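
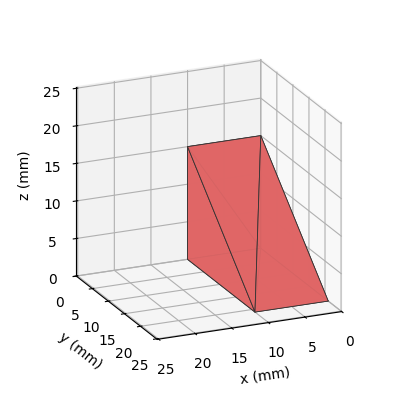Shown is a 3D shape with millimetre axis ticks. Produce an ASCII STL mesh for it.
Reading the render: the shape is a wedge (ramp): 10 × 21 mm base, rising to 15 mm along the y=0 edge and sloping linearly to z=0 at y=21 (dimensions read to the nearest mm from the axis ticks). For the STL, each face is triangulated and given an outward normal.

solid part
  facet normal 0.0000 0.0000 -1.0000
    outer loop
      vertex 10.00 21.00 0.00
      vertex 10.00 0.00 0.00
      vertex 0.00 0.00 0.00
    endloop
  endfacet
  facet normal 0.0000 0.0000 -1.0000
    outer loop
      vertex 0.00 21.00 0.00
      vertex 10.00 21.00 0.00
      vertex 0.00 0.00 0.00
    endloop
  endfacet
  facet normal 0.0000 -1.0000 0.0000
    outer loop
      vertex 0.00 0.00 0.00
      vertex 10.00 0.00 0.00
      vertex 10.00 0.00 15.00
    endloop
  endfacet
  facet normal 0.0000 -1.0000 0.0000
    outer loop
      vertex 0.00 0.00 0.00
      vertex 10.00 0.00 15.00
      vertex 0.00 0.00 15.00
    endloop
  endfacet
  facet normal 0.0000 0.5812 0.8137
    outer loop
      vertex 0.00 0.00 15.00
      vertex 10.00 0.00 15.00
      vertex 10.00 21.00 0.00
    endloop
  endfacet
  facet normal 0.0000 0.5812 0.8137
    outer loop
      vertex 0.00 0.00 15.00
      vertex 10.00 21.00 0.00
      vertex 0.00 21.00 0.00
    endloop
  endfacet
  facet normal -1.0000 0.0000 0.0000
    outer loop
      vertex 0.00 0.00 15.00
      vertex 0.00 21.00 0.00
      vertex 0.00 0.00 0.00
    endloop
  endfacet
  facet normal 1.0000 0.0000 0.0000
    outer loop
      vertex 10.00 0.00 0.00
      vertex 10.00 21.00 0.00
      vertex 10.00 0.00 15.00
    endloop
  endfacet
endsolid part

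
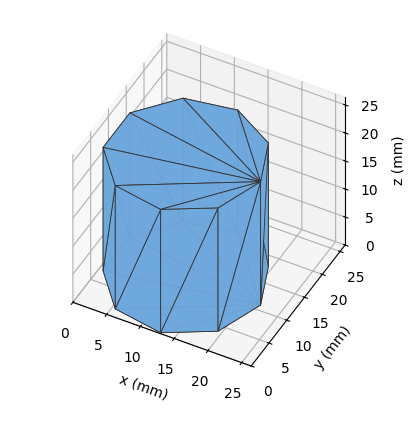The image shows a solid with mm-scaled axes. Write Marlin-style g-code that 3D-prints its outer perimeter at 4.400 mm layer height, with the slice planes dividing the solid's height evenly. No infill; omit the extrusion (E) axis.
Reading the render: the shape is a regular 9-sided prism (a cylinder approximated with 9 flat sides), circumscribed radius ≈ 11 mm, height ≈ 22 mm (dimensions read to the nearest mm from the axis ticks). For the g-code, the solid's height is divided into equal slices at the stated Δz and each level perimeter traced with G1 moves after a G0 lift.

; perimeter-only toolpath
G21 ; units = mm
G90 ; absolute positioning
G28 ; home
; layer 1
G0 Z4.400
G0 X22.000 Y11.000
G1 X19.426 Y18.071
G1 X12.910 Y21.833
G1 X5.500 Y20.526
G1 X0.663 Y14.762
G1 X0.663 Y7.238
G1 X5.500 Y1.474
G1 X12.910 Y0.167
G1 X19.426 Y3.929
G1 X22.000 Y11.000
; layer 2
G0 Z8.800
G0 X22.000 Y11.000
G1 X19.426 Y18.071
G1 X12.910 Y21.833
G1 X5.500 Y20.526
G1 X0.663 Y14.762
G1 X0.663 Y7.238
G1 X5.500 Y1.474
G1 X12.910 Y0.167
G1 X19.426 Y3.929
G1 X22.000 Y11.000
; layer 3
G0 Z13.200
G0 X22.000 Y11.000
G1 X19.426 Y18.071
G1 X12.910 Y21.833
G1 X5.500 Y20.526
G1 X0.663 Y14.762
G1 X0.663 Y7.238
G1 X5.500 Y1.474
G1 X12.910 Y0.167
G1 X19.426 Y3.929
G1 X22.000 Y11.000
; layer 4
G0 Z17.600
G0 X22.000 Y11.000
G1 X19.426 Y18.071
G1 X12.910 Y21.833
G1 X5.500 Y20.526
G1 X0.663 Y14.762
G1 X0.663 Y7.238
G1 X5.500 Y1.474
G1 X12.910 Y0.167
G1 X19.426 Y3.929
G1 X22.000 Y11.000
; layer 5
G0 Z22.000
G0 X22.000 Y11.000
G1 X19.426 Y18.071
G1 X12.910 Y21.833
G1 X5.500 Y20.526
G1 X0.663 Y14.762
G1 X0.663 Y7.238
G1 X5.500 Y1.474
G1 X12.910 Y0.167
G1 X19.426 Y3.929
G1 X22.000 Y11.000
M2 ; end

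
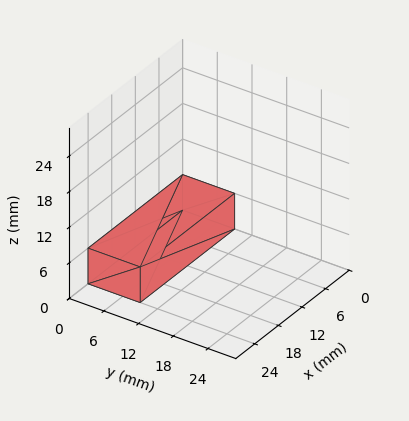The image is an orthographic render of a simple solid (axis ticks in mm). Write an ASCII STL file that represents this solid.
Reading the render: the shape is a rectangular box, roughly 24 × 9 mm footprint and 6 mm tall (dimensions read to the nearest mm from the axis ticks). For the STL, each face is triangulated and given an outward normal.

solid part
  facet normal 0.0000 0.0000 -1.0000
    outer loop
      vertex 24.0 9.0 0.0
      vertex 24.0 0.0 0.0
      vertex 0.0 0.0 0.0
    endloop
  endfacet
  facet normal 0.0000 0.0000 -1.0000
    outer loop
      vertex 0.0 9.0 0.0
      vertex 24.0 9.0 0.0
      vertex 0.0 0.0 0.0
    endloop
  endfacet
  facet normal 0.0000 0.0000 1.0000
    outer loop
      vertex 0.0 0.0 6.0
      vertex 24.0 0.0 6.0
      vertex 24.0 9.0 6.0
    endloop
  endfacet
  facet normal 0.0000 0.0000 1.0000
    outer loop
      vertex 0.0 0.0 6.0
      vertex 24.0 9.0 6.0
      vertex 0.0 9.0 6.0
    endloop
  endfacet
  facet normal 0.0000 -1.0000 0.0000
    outer loop
      vertex 0.0 0.0 0.0
      vertex 24.0 0.0 0.0
      vertex 24.0 0.0 6.0
    endloop
  endfacet
  facet normal 0.0000 -1.0000 0.0000
    outer loop
      vertex 0.0 0.0 0.0
      vertex 24.0 0.0 6.0
      vertex 0.0 0.0 6.0
    endloop
  endfacet
  facet normal 0.0000 1.0000 0.0000
    outer loop
      vertex 24.0 9.0 6.0
      vertex 24.0 9.0 0.0
      vertex 0.0 9.0 0.0
    endloop
  endfacet
  facet normal 0.0000 1.0000 0.0000
    outer loop
      vertex 0.0 9.0 6.0
      vertex 24.0 9.0 6.0
      vertex 0.0 9.0 0.0
    endloop
  endfacet
  facet normal -1.0000 0.0000 0.0000
    outer loop
      vertex 0.0 9.0 6.0
      vertex 0.0 9.0 0.0
      vertex 0.0 0.0 0.0
    endloop
  endfacet
  facet normal -1.0000 0.0000 0.0000
    outer loop
      vertex 0.0 0.0 6.0
      vertex 0.0 9.0 6.0
      vertex 0.0 0.0 0.0
    endloop
  endfacet
  facet normal 1.0000 0.0000 0.0000
    outer loop
      vertex 24.0 0.0 0.0
      vertex 24.0 9.0 0.0
      vertex 24.0 9.0 6.0
    endloop
  endfacet
  facet normal 1.0000 0.0000 0.0000
    outer loop
      vertex 24.0 0.0 0.0
      vertex 24.0 9.0 6.0
      vertex 24.0 0.0 6.0
    endloop
  endfacet
endsolid part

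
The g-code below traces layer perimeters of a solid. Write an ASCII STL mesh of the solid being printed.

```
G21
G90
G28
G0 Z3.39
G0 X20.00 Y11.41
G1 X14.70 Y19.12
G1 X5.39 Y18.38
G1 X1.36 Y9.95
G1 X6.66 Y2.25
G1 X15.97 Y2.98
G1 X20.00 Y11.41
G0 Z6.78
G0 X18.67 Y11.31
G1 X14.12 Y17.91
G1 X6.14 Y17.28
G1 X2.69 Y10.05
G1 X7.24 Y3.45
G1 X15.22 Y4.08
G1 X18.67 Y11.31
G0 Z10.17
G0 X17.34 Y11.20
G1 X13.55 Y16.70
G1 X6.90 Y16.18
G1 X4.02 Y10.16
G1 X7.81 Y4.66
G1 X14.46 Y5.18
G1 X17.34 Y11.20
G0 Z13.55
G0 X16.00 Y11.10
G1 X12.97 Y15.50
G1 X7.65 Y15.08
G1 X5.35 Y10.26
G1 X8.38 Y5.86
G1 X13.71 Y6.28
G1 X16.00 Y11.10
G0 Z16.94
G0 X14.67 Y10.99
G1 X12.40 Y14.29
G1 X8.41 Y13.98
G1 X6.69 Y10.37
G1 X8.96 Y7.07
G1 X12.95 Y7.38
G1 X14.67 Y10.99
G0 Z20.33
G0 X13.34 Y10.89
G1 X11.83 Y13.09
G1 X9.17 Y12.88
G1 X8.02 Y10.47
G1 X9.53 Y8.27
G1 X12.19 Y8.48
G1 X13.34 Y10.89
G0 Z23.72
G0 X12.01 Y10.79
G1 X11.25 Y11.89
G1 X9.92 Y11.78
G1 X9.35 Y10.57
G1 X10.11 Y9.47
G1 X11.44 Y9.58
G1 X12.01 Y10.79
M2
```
solid part
  facet normal 0.0000 0.0000 -1.0000
    outer loop
      vertex 4.63 19.48 0.00
      vertex 15.27 20.32 0.00
      vertex 21.33 11.52 0.00
    endloop
  endfacet
  facet normal 0.0000 0.0000 -1.0000
    outer loop
      vertex 0.03 9.84 0.00
      vertex 4.63 19.48 0.00
      vertex 21.33 11.52 0.00
    endloop
  endfacet
  facet normal 0.0000 0.0000 -1.0000
    outer loop
      vertex 6.09 1.04 0.00
      vertex 0.03 9.84 0.00
      vertex 21.33 11.52 0.00
    endloop
  endfacet
  facet normal 0.0000 0.0000 -1.0000
    outer loop
      vertex 16.73 1.88 0.00
      vertex 6.09 1.04 0.00
      vertex 21.33 11.52 0.00
    endloop
  endfacet
  facet normal 0.7795 0.5368 0.3229
    outer loop
      vertex 21.33 11.52 0.00
      vertex 15.27 20.32 0.00
      vertex 10.68 10.68 27.11
    endloop
  endfacet
  facet normal -0.0745 0.9435 0.3229
    outer loop
      vertex 15.27 20.32 0.00
      vertex 4.63 19.48 0.00
      vertex 10.68 10.68 27.11
    endloop
  endfacet
  facet normal -0.8542 0.4076 0.3229
    outer loop
      vertex 4.63 19.48 0.00
      vertex 0.03 9.84 0.00
      vertex 10.68 10.68 27.11
    endloop
  endfacet
  facet normal -0.7795 -0.5368 0.3229
    outer loop
      vertex 0.03 9.84 0.00
      vertex 6.09 1.04 0.00
      vertex 10.68 10.68 27.11
    endloop
  endfacet
  facet normal 0.0745 -0.9435 0.3229
    outer loop
      vertex 6.09 1.04 0.00
      vertex 16.73 1.88 0.00
      vertex 10.68 10.68 27.11
    endloop
  endfacet
  facet normal 0.8542 -0.4076 0.3229
    outer loop
      vertex 16.73 1.88 0.00
      vertex 21.33 11.52 0.00
      vertex 10.68 10.68 27.11
    endloop
  endfacet
endsolid part

The G0 Z moves step by Δz≈3.39 mm. The G1 loops shrink linearly with z, so the solid tapers from its base footprint up to z≈27.1. Closing with a flat bottom cap and the tapered top and triangulating gives 10 facets — a regular 6-sided pyramid, base circumscribed radius ≈ 10.7 mm, apex at z ≈ 27.1 mm.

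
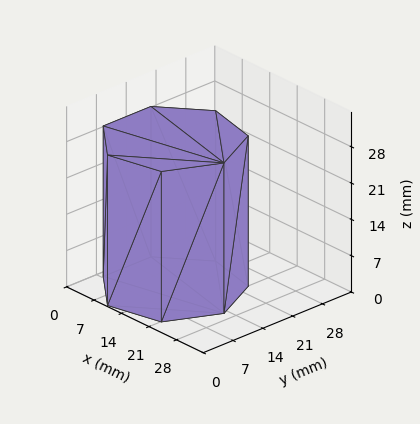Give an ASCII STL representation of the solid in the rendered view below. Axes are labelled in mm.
Reading the render: the shape is a regular 7-sided prism (a cylinder approximated with 7 flat sides), circumscribed radius ≈ 13 mm, height ≈ 29 mm (dimensions read to the nearest mm from the axis ticks). For the STL, each face is triangulated and given an outward normal.

solid part
  facet normal 0.0000 0.0000 -1.0000
    outer loop
      vertex 10.1 25.7 0.0
      vertex 21.1 23.2 0.0
      vertex 26.0 13.0 0.0
    endloop
  endfacet
  facet normal 0.0000 0.0000 -1.0000
    outer loop
      vertex 1.3 18.6 0.0
      vertex 10.1 25.7 0.0
      vertex 26.0 13.0 0.0
    endloop
  endfacet
  facet normal 0.0000 0.0000 -1.0000
    outer loop
      vertex 1.3 7.4 0.0
      vertex 1.3 18.6 0.0
      vertex 26.0 13.0 0.0
    endloop
  endfacet
  facet normal 0.0000 0.0000 -1.0000
    outer loop
      vertex 10.1 0.3 0.0
      vertex 1.3 7.4 0.0
      vertex 26.0 13.0 0.0
    endloop
  endfacet
  facet normal 0.0000 0.0000 -1.0000
    outer loop
      vertex 21.1 2.8 0.0
      vertex 10.1 0.3 0.0
      vertex 26.0 13.0 0.0
    endloop
  endfacet
  facet normal 0.0000 0.0000 1.0000
    outer loop
      vertex 26.0 13.0 29.0
      vertex 21.1 23.2 29.0
      vertex 10.1 25.7 29.0
    endloop
  endfacet
  facet normal 0.0000 0.0000 1.0000
    outer loop
      vertex 26.0 13.0 29.0
      vertex 10.1 25.7 29.0
      vertex 1.3 18.6 29.0
    endloop
  endfacet
  facet normal 0.0000 0.0000 1.0000
    outer loop
      vertex 26.0 13.0 29.0
      vertex 1.3 18.6 29.0
      vertex 1.3 7.4 29.0
    endloop
  endfacet
  facet normal 0.0000 0.0000 1.0000
    outer loop
      vertex 26.0 13.0 29.0
      vertex 1.3 7.4 29.0
      vertex 10.1 0.3 29.0
    endloop
  endfacet
  facet normal 0.0000 0.0000 1.0000
    outer loop
      vertex 26.0 13.0 29.0
      vertex 10.1 0.3 29.0
      vertex 21.1 2.8 29.0
    endloop
  endfacet
  facet normal 0.9014 0.4330 0.0000
    outer loop
      vertex 26.0 13.0 0.0
      vertex 21.1 23.2 0.0
      vertex 21.1 23.2 29.0
    endloop
  endfacet
  facet normal 0.9014 0.4330 0.0000
    outer loop
      vertex 26.0 13.0 0.0
      vertex 21.1 23.2 29.0
      vertex 26.0 13.0 29.0
    endloop
  endfacet
  facet normal 0.2216 0.9751 0.0000
    outer loop
      vertex 21.1 23.2 0.0
      vertex 10.1 25.7 0.0
      vertex 10.1 25.7 29.0
    endloop
  endfacet
  facet normal 0.2216 0.9751 0.0000
    outer loop
      vertex 21.1 23.2 0.0
      vertex 10.1 25.7 29.0
      vertex 21.1 23.2 29.0
    endloop
  endfacet
  facet normal -0.6279 0.7783 0.0000
    outer loop
      vertex 10.1 25.7 0.0
      vertex 1.3 18.6 0.0
      vertex 1.3 18.6 29.0
    endloop
  endfacet
  facet normal -0.6279 0.7783 0.0000
    outer loop
      vertex 10.1 25.7 0.0
      vertex 1.3 18.6 29.0
      vertex 10.1 25.7 29.0
    endloop
  endfacet
  facet normal -1.0000 0.0000 0.0000
    outer loop
      vertex 1.3 18.6 0.0
      vertex 1.3 7.4 0.0
      vertex 1.3 7.4 29.0
    endloop
  endfacet
  facet normal -1.0000 0.0000 0.0000
    outer loop
      vertex 1.3 18.6 0.0
      vertex 1.3 7.4 29.0
      vertex 1.3 18.6 29.0
    endloop
  endfacet
  facet normal -0.6279 -0.7783 0.0000
    outer loop
      vertex 1.3 7.4 0.0
      vertex 10.1 0.3 0.0
      vertex 10.1 0.3 29.0
    endloop
  endfacet
  facet normal -0.6279 -0.7783 0.0000
    outer loop
      vertex 1.3 7.4 0.0
      vertex 10.1 0.3 29.0
      vertex 1.3 7.4 29.0
    endloop
  endfacet
  facet normal 0.2216 -0.9751 0.0000
    outer loop
      vertex 10.1 0.3 0.0
      vertex 21.1 2.8 0.0
      vertex 21.1 2.8 29.0
    endloop
  endfacet
  facet normal 0.2216 -0.9751 0.0000
    outer loop
      vertex 10.1 0.3 0.0
      vertex 21.1 2.8 29.0
      vertex 10.1 0.3 29.0
    endloop
  endfacet
  facet normal 0.9014 -0.4330 0.0000
    outer loop
      vertex 21.1 2.8 0.0
      vertex 26.0 13.0 0.0
      vertex 26.0 13.0 29.0
    endloop
  endfacet
  facet normal 0.9014 -0.4330 0.0000
    outer loop
      vertex 21.1 2.8 0.0
      vertex 26.0 13.0 29.0
      vertex 21.1 2.8 29.0
    endloop
  endfacet
endsolid part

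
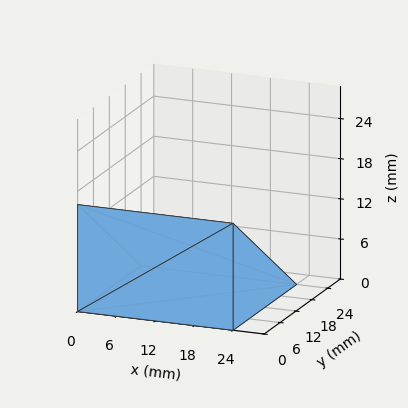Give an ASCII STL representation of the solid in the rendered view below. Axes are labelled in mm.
Reading the render: the shape is a wedge (ramp): 24 × 24 mm base, rising to 16 mm along the y=0 edge and sloping linearly to z=0 at y=24 (dimensions read to the nearest mm from the axis ticks). For the STL, each face is triangulated and given an outward normal.

solid part
  facet normal 0.0000 0.0000 -1.0000
    outer loop
      vertex 24.00 24.00 0.00
      vertex 24.00 0.00 0.00
      vertex 0.00 0.00 0.00
    endloop
  endfacet
  facet normal 0.0000 0.0000 -1.0000
    outer loop
      vertex 0.00 24.00 0.00
      vertex 24.00 24.00 0.00
      vertex 0.00 0.00 0.00
    endloop
  endfacet
  facet normal 0.0000 -1.0000 0.0000
    outer loop
      vertex 0.00 0.00 0.00
      vertex 24.00 0.00 0.00
      vertex 24.00 0.00 16.00
    endloop
  endfacet
  facet normal 0.0000 -1.0000 0.0000
    outer loop
      vertex 0.00 0.00 0.00
      vertex 24.00 0.00 16.00
      vertex 0.00 0.00 16.00
    endloop
  endfacet
  facet normal 0.0000 0.5547 0.8321
    outer loop
      vertex 0.00 0.00 16.00
      vertex 24.00 0.00 16.00
      vertex 24.00 24.00 0.00
    endloop
  endfacet
  facet normal 0.0000 0.5547 0.8321
    outer loop
      vertex 0.00 0.00 16.00
      vertex 24.00 24.00 0.00
      vertex 0.00 24.00 0.00
    endloop
  endfacet
  facet normal -1.0000 0.0000 0.0000
    outer loop
      vertex 0.00 0.00 16.00
      vertex 0.00 24.00 0.00
      vertex 0.00 0.00 0.00
    endloop
  endfacet
  facet normal 1.0000 0.0000 0.0000
    outer loop
      vertex 24.00 0.00 0.00
      vertex 24.00 24.00 0.00
      vertex 24.00 0.00 16.00
    endloop
  endfacet
endsolid part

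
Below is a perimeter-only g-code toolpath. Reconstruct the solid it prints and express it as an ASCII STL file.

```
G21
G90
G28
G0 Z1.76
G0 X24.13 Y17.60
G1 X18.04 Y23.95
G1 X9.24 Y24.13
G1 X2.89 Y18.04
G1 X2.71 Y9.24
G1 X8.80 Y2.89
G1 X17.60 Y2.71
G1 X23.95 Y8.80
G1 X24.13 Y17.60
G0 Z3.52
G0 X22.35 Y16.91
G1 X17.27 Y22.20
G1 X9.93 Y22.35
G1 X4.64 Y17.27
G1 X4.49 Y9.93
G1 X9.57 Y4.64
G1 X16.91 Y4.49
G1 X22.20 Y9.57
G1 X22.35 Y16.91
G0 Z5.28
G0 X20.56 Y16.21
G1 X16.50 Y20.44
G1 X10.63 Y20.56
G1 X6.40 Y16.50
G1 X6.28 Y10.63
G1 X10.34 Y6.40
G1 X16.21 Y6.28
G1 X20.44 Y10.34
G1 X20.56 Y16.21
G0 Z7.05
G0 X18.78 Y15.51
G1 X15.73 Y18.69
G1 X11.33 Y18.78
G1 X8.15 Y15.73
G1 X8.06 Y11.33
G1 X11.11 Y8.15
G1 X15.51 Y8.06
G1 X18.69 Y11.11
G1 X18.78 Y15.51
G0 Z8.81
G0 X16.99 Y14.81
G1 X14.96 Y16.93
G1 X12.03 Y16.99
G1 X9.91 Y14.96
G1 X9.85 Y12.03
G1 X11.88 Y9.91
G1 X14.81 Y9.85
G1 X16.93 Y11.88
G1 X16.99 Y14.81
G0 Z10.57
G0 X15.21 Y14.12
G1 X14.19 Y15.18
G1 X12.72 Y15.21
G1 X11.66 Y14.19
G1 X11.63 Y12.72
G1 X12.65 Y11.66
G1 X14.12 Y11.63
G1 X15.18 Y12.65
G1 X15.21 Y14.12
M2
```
solid part
  facet normal 0.0000 0.0000 -1.0000
    outer loop
      vertex 8.54 25.92 0.00
      vertex 18.81 25.71 0.00
      vertex 25.92 18.30 0.00
    endloop
  endfacet
  facet normal 0.0000 0.0000 -1.0000
    outer loop
      vertex 1.13 18.81 0.00
      vertex 8.54 25.92 0.00
      vertex 25.92 18.30 0.00
    endloop
  endfacet
  facet normal 0.0000 0.0000 -1.0000
    outer loop
      vertex 0.92 8.54 0.00
      vertex 1.13 18.81 0.00
      vertex 25.92 18.30 0.00
    endloop
  endfacet
  facet normal 0.0000 0.0000 -1.0000
    outer loop
      vertex 8.03 1.13 0.00
      vertex 0.92 8.54 0.00
      vertex 25.92 18.30 0.00
    endloop
  endfacet
  facet normal 0.0000 0.0000 -1.0000
    outer loop
      vertex 18.30 0.92 0.00
      vertex 8.03 1.13 0.00
      vertex 25.92 18.30 0.00
    endloop
  endfacet
  facet normal 0.0000 0.0000 -1.0000
    outer loop
      vertex 25.71 8.03 0.00
      vertex 18.30 0.92 0.00
      vertex 25.92 18.30 0.00
    endloop
  endfacet
  facet normal 0.5088 0.4882 0.7091
    outer loop
      vertex 25.92 18.30 0.00
      vertex 18.81 25.71 0.00
      vertex 13.42 13.42 12.33
    endloop
  endfacet
  facet normal 0.0144 0.7050 0.7090
    outer loop
      vertex 18.81 25.71 0.00
      vertex 8.54 25.92 0.00
      vertex 13.42 13.42 12.33
    endloop
  endfacet
  facet normal -0.4882 0.5088 0.7091
    outer loop
      vertex 8.54 25.92 0.00
      vertex 1.13 18.81 0.00
      vertex 13.42 13.42 12.33
    endloop
  endfacet
  facet normal -0.7050 0.0144 0.7090
    outer loop
      vertex 1.13 18.81 0.00
      vertex 0.92 8.54 0.00
      vertex 13.42 13.42 12.33
    endloop
  endfacet
  facet normal -0.5088 -0.4882 0.7091
    outer loop
      vertex 0.92 8.54 0.00
      vertex 8.03 1.13 0.00
      vertex 13.42 13.42 12.33
    endloop
  endfacet
  facet normal -0.0144 -0.7050 0.7090
    outer loop
      vertex 8.03 1.13 0.00
      vertex 18.30 0.92 0.00
      vertex 13.42 13.42 12.33
    endloop
  endfacet
  facet normal 0.4882 -0.5088 0.7091
    outer loop
      vertex 18.30 0.92 0.00
      vertex 25.71 8.03 0.00
      vertex 13.42 13.42 12.33
    endloop
  endfacet
  facet normal 0.7050 -0.0144 0.7090
    outer loop
      vertex 25.71 8.03 0.00
      vertex 25.92 18.30 0.00
      vertex 13.42 13.42 12.33
    endloop
  endfacet
endsolid part

The G0 Z moves step by Δz≈1.76 mm. The G1 loops shrink linearly with z, so the solid tapers from its base footprint up to z≈12.3. Closing with a flat bottom cap and the tapered top and triangulating gives 14 facets — a regular 8-sided pyramid, base circumscribed radius ≈ 13.4 mm, apex at z ≈ 12.3 mm.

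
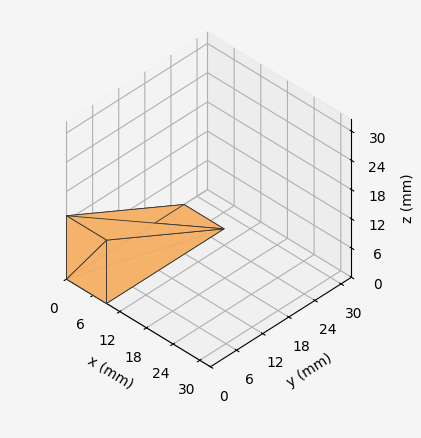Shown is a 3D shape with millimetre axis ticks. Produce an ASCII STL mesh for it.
Reading the render: the shape is a wedge (ramp): 9 × 27 mm base, rising to 13 mm along the y=0 edge and sloping linearly to z=0 at y=27 (dimensions read to the nearest mm from the axis ticks). For the STL, each face is triangulated and given an outward normal.

solid part
  facet normal 0.0000 0.0000 -1.0000
    outer loop
      vertex 9.00 27.00 0.00
      vertex 9.00 0.00 0.00
      vertex 0.00 0.00 0.00
    endloop
  endfacet
  facet normal 0.0000 0.0000 -1.0000
    outer loop
      vertex 0.00 27.00 0.00
      vertex 9.00 27.00 0.00
      vertex 0.00 0.00 0.00
    endloop
  endfacet
  facet normal 0.0000 -1.0000 0.0000
    outer loop
      vertex 0.00 0.00 0.00
      vertex 9.00 0.00 0.00
      vertex 9.00 0.00 13.00
    endloop
  endfacet
  facet normal 0.0000 -1.0000 0.0000
    outer loop
      vertex 0.00 0.00 0.00
      vertex 9.00 0.00 13.00
      vertex 0.00 0.00 13.00
    endloop
  endfacet
  facet normal 0.0000 0.4338 0.9010
    outer loop
      vertex 0.00 0.00 13.00
      vertex 9.00 0.00 13.00
      vertex 9.00 27.00 0.00
    endloop
  endfacet
  facet normal 0.0000 0.4338 0.9010
    outer loop
      vertex 0.00 0.00 13.00
      vertex 9.00 27.00 0.00
      vertex 0.00 27.00 0.00
    endloop
  endfacet
  facet normal -1.0000 0.0000 0.0000
    outer loop
      vertex 0.00 0.00 13.00
      vertex 0.00 27.00 0.00
      vertex 0.00 0.00 0.00
    endloop
  endfacet
  facet normal 1.0000 0.0000 0.0000
    outer loop
      vertex 9.00 0.00 0.00
      vertex 9.00 27.00 0.00
      vertex 9.00 0.00 13.00
    endloop
  endfacet
endsolid part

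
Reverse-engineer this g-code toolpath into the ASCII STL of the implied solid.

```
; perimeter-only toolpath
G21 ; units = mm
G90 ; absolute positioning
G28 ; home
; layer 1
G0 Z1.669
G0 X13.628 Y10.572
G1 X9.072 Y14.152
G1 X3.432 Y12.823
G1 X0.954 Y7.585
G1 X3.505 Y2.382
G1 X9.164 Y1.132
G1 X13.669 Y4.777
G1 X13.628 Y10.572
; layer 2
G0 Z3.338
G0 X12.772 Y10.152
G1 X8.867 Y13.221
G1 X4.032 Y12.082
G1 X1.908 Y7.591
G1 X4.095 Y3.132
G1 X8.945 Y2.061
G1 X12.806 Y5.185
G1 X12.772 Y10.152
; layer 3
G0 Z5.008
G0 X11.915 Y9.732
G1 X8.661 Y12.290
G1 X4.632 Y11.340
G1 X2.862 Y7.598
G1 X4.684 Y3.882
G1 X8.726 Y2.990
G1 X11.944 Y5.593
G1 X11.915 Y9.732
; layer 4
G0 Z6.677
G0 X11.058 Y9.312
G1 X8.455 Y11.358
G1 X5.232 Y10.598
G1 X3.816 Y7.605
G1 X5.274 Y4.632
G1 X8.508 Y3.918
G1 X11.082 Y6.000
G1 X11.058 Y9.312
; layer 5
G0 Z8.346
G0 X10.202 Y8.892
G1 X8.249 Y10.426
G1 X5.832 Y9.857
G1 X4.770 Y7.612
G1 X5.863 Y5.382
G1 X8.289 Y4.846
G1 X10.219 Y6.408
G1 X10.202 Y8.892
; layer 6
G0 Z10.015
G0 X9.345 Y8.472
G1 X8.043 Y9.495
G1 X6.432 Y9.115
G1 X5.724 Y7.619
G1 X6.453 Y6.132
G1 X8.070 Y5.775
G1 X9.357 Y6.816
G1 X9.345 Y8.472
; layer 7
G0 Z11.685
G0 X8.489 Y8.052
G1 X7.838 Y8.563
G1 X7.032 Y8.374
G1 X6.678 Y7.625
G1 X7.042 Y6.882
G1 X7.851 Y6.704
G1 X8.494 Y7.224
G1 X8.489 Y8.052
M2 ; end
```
solid part
  facet normal 0.0000 0.0000 -1.0000
    outer loop
      vertex 2.832 13.565 0.000
      vertex 9.278 15.084 0.000
      vertex 14.485 10.992 0.000
    endloop
  endfacet
  facet normal 0.0000 0.0000 -1.0000
    outer loop
      vertex 0.000 7.578 0.000
      vertex 2.832 13.565 0.000
      vertex 14.485 10.992 0.000
    endloop
  endfacet
  facet normal 0.0000 0.0000 -1.0000
    outer loop
      vertex 2.916 1.632 0.000
      vertex 0.000 7.578 0.000
      vertex 14.485 10.992 0.000
    endloop
  endfacet
  facet normal 0.0000 0.0000 -1.0000
    outer loop
      vertex 9.383 0.204 0.000
      vertex 2.916 1.632 0.000
      vertex 14.485 10.992 0.000
    endloop
  endfacet
  facet normal 0.0000 0.0000 -1.0000
    outer loop
      vertex 14.531 4.369 0.000
      vertex 9.383 0.204 0.000
      vertex 14.485 10.992 0.000
    endloop
  endfacet
  facet normal 0.5493 0.6990 0.4578
    outer loop
      vertex 14.485 10.992 0.000
      vertex 9.278 15.084 0.000
      vertex 7.632 7.632 13.354
    endloop
  endfacet
  facet normal -0.2039 0.8654 0.4578
    outer loop
      vertex 9.278 15.084 0.000
      vertex 2.832 13.565 0.000
      vertex 7.632 7.632 13.354
    endloop
  endfacet
  facet normal -0.8037 0.3802 0.4578
    outer loop
      vertex 2.832 13.565 0.000
      vertex 0.000 7.578 0.000
      vertex 7.632 7.632 13.354
    endloop
  endfacet
  facet normal -0.7982 -0.3915 0.4578
    outer loop
      vertex 0.000 7.578 0.000
      vertex 2.916 1.632 0.000
      vertex 7.632 7.632 13.354
    endloop
  endfacet
  facet normal -0.1917 -0.8682 0.4578
    outer loop
      vertex 2.916 1.632 0.000
      vertex 9.383 0.204 0.000
      vertex 7.632 7.632 13.354
    endloop
  endfacet
  facet normal 0.5592 -0.6912 0.4578
    outer loop
      vertex 9.383 0.204 0.000
      vertex 14.531 4.369 0.000
      vertex 7.632 7.632 13.354
    endloop
  endfacet
  facet normal 0.8890 0.0062 0.4578
    outer loop
      vertex 14.531 4.369 0.000
      vertex 14.485 10.992 0.000
      vertex 7.632 7.632 13.354
    endloop
  endfacet
endsolid part

The G0 Z moves step by Δz≈1.669 mm. The G1 loops shrink linearly with z, so the solid tapers from its base footprint up to z≈13.4. Closing with a flat bottom cap and the tapered top and triangulating gives 12 facets — a regular 7-sided pyramid, base circumscribed radius ≈ 7.63 mm, apex at z ≈ 13.4 mm.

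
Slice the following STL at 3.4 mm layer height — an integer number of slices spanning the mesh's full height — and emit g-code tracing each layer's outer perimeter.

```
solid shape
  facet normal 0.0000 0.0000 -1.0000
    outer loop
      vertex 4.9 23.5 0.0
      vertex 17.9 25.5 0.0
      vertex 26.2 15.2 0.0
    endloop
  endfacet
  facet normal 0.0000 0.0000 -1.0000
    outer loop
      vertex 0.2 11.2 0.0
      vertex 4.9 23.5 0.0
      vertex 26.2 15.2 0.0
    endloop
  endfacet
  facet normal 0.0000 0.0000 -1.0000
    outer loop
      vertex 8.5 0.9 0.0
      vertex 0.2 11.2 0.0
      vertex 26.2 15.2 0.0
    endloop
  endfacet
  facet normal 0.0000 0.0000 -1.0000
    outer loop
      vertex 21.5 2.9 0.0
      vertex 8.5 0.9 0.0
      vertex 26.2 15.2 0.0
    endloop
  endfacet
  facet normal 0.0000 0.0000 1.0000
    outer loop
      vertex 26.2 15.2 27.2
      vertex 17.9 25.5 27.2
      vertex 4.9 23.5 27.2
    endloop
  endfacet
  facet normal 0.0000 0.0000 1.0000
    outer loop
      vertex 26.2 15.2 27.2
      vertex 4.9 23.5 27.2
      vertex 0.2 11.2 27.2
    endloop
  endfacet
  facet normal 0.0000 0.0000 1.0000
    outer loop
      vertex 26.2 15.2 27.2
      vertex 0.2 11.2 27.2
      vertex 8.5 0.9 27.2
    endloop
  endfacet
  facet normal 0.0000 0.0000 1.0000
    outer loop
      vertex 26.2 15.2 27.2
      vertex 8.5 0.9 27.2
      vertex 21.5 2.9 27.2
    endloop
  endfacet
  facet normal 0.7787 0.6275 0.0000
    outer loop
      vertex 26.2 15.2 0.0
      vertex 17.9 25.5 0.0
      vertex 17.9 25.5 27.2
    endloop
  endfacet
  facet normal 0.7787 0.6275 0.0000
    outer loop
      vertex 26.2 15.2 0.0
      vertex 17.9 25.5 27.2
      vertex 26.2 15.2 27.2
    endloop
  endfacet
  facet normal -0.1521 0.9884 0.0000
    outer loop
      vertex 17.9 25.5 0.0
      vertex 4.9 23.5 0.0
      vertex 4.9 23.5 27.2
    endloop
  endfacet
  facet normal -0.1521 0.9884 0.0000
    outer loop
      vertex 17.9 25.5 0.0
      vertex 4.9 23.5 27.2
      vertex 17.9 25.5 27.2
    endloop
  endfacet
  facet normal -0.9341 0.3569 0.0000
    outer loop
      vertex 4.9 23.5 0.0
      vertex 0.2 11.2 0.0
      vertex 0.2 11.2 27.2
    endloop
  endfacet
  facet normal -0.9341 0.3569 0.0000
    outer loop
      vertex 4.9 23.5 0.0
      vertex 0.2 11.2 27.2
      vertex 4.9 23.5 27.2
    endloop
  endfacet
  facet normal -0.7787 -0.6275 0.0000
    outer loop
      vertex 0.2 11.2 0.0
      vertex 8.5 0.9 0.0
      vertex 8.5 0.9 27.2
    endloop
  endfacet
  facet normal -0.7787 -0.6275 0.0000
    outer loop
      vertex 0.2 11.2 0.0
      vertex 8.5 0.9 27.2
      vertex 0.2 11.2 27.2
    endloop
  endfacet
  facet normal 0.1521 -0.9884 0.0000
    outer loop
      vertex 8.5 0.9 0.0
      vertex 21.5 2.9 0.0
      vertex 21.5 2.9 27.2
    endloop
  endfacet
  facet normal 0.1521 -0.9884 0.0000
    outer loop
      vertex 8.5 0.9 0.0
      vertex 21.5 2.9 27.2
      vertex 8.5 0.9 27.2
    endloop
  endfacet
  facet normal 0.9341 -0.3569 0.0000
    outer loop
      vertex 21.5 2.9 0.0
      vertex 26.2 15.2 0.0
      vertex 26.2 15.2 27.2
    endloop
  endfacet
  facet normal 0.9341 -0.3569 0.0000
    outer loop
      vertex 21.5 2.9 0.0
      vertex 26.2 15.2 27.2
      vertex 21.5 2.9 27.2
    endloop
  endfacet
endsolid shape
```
; perimeter-only toolpath
G21 ; units = mm
G90 ; absolute positioning
G28 ; home
; layer 1
G0 Z3.4
G0 X26.2 Y15.2
G1 X17.9 Y25.5
G1 X4.9 Y23.5
G1 X0.2 Y11.2
G1 X8.5 Y0.9
G1 X21.5 Y2.9
G1 X26.2 Y15.2
; layer 2
G0 Z6.8
G0 X26.2 Y15.2
G1 X17.9 Y25.5
G1 X4.9 Y23.5
G1 X0.2 Y11.2
G1 X8.5 Y0.9
G1 X21.5 Y2.9
G1 X26.2 Y15.2
; layer 3
G0 Z10.2
G0 X26.2 Y15.2
G1 X17.9 Y25.5
G1 X4.9 Y23.5
G1 X0.2 Y11.2
G1 X8.5 Y0.9
G1 X21.5 Y2.9
G1 X26.2 Y15.2
; layer 4
G0 Z13.6
G0 X26.2 Y15.2
G1 X17.9 Y25.5
G1 X4.9 Y23.5
G1 X0.2 Y11.2
G1 X8.5 Y0.9
G1 X21.5 Y2.9
G1 X26.2 Y15.2
; layer 5
G0 Z17.0
G0 X26.2 Y15.2
G1 X17.9 Y25.5
G1 X4.9 Y23.5
G1 X0.2 Y11.2
G1 X8.5 Y0.9
G1 X21.5 Y2.9
G1 X26.2 Y15.2
; layer 6
G0 Z20.4
G0 X26.2 Y15.2
G1 X17.9 Y25.5
G1 X4.9 Y23.5
G1 X0.2 Y11.2
G1 X8.5 Y0.9
G1 X21.5 Y2.9
G1 X26.2 Y15.2
; layer 7
G0 Z23.8
G0 X26.2 Y15.2
G1 X17.9 Y25.5
G1 X4.9 Y23.5
G1 X0.2 Y11.2
G1 X8.5 Y0.9
G1 X21.5 Y2.9
G1 X26.2 Y15.2
; layer 8
G0 Z27.2
G0 X26.2 Y15.2
G1 X17.9 Y25.5
G1 X4.9 Y23.5
G1 X0.2 Y11.2
G1 X8.5 Y0.9
G1 X21.5 Y2.9
G1 X26.2 Y15.2
M2 ; end

The solid is a regular 6-sided prism (a cylinder approximated with 6 flat sides), circumscribed radius ≈ 13.2 mm, height ≈ 27.2 mm. Slicing at Δz = 3.4 mm — 8 equal slices spanning the solid's height, so layer i sits at z = i·h/8 — gives 8 non-empty perimeters. Each is a 6-segment closed polygon; G0 lifts to the layer z and rapids to the start vertex, then G1 traces the edges.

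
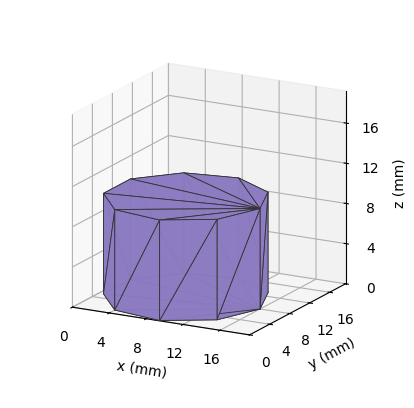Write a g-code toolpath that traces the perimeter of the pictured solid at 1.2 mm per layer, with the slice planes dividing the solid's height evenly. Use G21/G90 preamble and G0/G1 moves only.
Reading the render: the shape is a regular 9-sided prism (a cylinder approximated with 9 flat sides), circumscribed radius ≈ 8 mm, height ≈ 10 mm (dimensions read to the nearest mm from the axis ticks). For the g-code, the solid's height is divided into equal slices at the stated Δz and each level perimeter traced with G1 moves after a G0 lift.

; perimeter-only toolpath
G21 ; units = mm
G90 ; absolute positioning
G28 ; home
; layer 1
G0 Z1.2
G0 X16.0 Y8.0
G1 X14.1 Y13.1
G1 X9.4 Y15.9
G1 X4.0 Y14.9
G1 X0.5 Y10.7
G1 X0.5 Y5.3
G1 X4.0 Y1.1
G1 X9.4 Y0.1
G1 X14.1 Y2.9
G1 X16.0 Y8.0
; layer 2
G0 Z2.5
G0 X16.0 Y8.0
G1 X14.1 Y13.1
G1 X9.4 Y15.9
G1 X4.0 Y14.9
G1 X0.5 Y10.7
G1 X0.5 Y5.3
G1 X4.0 Y1.1
G1 X9.4 Y0.1
G1 X14.1 Y2.9
G1 X16.0 Y8.0
; layer 3
G0 Z3.8
G0 X16.0 Y8.0
G1 X14.1 Y13.1
G1 X9.4 Y15.9
G1 X4.0 Y14.9
G1 X0.5 Y10.7
G1 X0.5 Y5.3
G1 X4.0 Y1.1
G1 X9.4 Y0.1
G1 X14.1 Y2.9
G1 X16.0 Y8.0
; layer 4
G0 Z5.0
G0 X16.0 Y8.0
G1 X14.1 Y13.1
G1 X9.4 Y15.9
G1 X4.0 Y14.9
G1 X0.5 Y10.7
G1 X0.5 Y5.3
G1 X4.0 Y1.1
G1 X9.4 Y0.1
G1 X14.1 Y2.9
G1 X16.0 Y8.0
; layer 5
G0 Z6.2
G0 X16.0 Y8.0
G1 X14.1 Y13.1
G1 X9.4 Y15.9
G1 X4.0 Y14.9
G1 X0.5 Y10.7
G1 X0.5 Y5.3
G1 X4.0 Y1.1
G1 X9.4 Y0.1
G1 X14.1 Y2.9
G1 X16.0 Y8.0
; layer 6
G0 Z7.5
G0 X16.0 Y8.0
G1 X14.1 Y13.1
G1 X9.4 Y15.9
G1 X4.0 Y14.9
G1 X0.5 Y10.7
G1 X0.5 Y5.3
G1 X4.0 Y1.1
G1 X9.4 Y0.1
G1 X14.1 Y2.9
G1 X16.0 Y8.0
; layer 7
G0 Z8.8
G0 X16.0 Y8.0
G1 X14.1 Y13.1
G1 X9.4 Y15.9
G1 X4.0 Y14.9
G1 X0.5 Y10.7
G1 X0.5 Y5.3
G1 X4.0 Y1.1
G1 X9.4 Y0.1
G1 X14.1 Y2.9
G1 X16.0 Y8.0
; layer 8
G0 Z10.0
G0 X16.0 Y8.0
G1 X14.1 Y13.1
G1 X9.4 Y15.9
G1 X4.0 Y14.9
G1 X0.5 Y10.7
G1 X0.5 Y5.3
G1 X4.0 Y1.1
G1 X9.4 Y0.1
G1 X14.1 Y2.9
G1 X16.0 Y8.0
M2 ; end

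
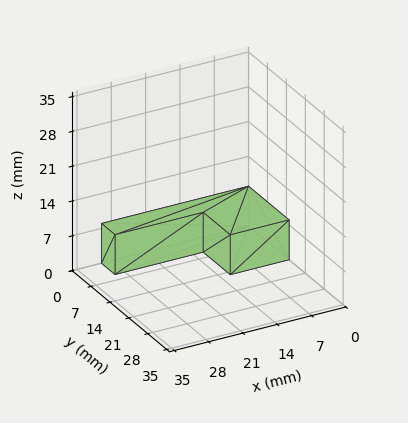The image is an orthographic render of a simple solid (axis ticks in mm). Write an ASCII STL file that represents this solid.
Reading the render: the shape is an L-shaped prism: outer 30 × 15 mm, arm thicknesses ≈ 5 mm (horizontal) and 12 mm (vertical), extruded 8 mm in z (dimensions read to the nearest mm from the axis ticks). For the STL, each face is triangulated and given an outward normal.

solid part
  facet normal 0.0000 0.0000 -1.0000
    outer loop
      vertex 30.000 5.000 0.000
      vertex 30.000 0.000 0.000
      vertex 0.000 0.000 0.000
    endloop
  endfacet
  facet normal 0.0000 0.0000 -1.0000
    outer loop
      vertex 12.000 5.000 0.000
      vertex 30.000 5.000 0.000
      vertex 0.000 0.000 0.000
    endloop
  endfacet
  facet normal 0.0000 0.0000 -1.0000
    outer loop
      vertex 12.000 15.000 0.000
      vertex 12.000 5.000 0.000
      vertex 0.000 0.000 0.000
    endloop
  endfacet
  facet normal 0.0000 0.0000 -1.0000
    outer loop
      vertex 0.000 15.000 0.000
      vertex 12.000 15.000 0.000
      vertex 0.000 0.000 0.000
    endloop
  endfacet
  facet normal 0.0000 0.0000 1.0000
    outer loop
      vertex 0.000 0.000 8.000
      vertex 30.000 0.000 8.000
      vertex 30.000 5.000 8.000
    endloop
  endfacet
  facet normal 0.0000 0.0000 1.0000
    outer loop
      vertex 0.000 0.000 8.000
      vertex 30.000 5.000 8.000
      vertex 12.000 5.000 8.000
    endloop
  endfacet
  facet normal 0.0000 0.0000 1.0000
    outer loop
      vertex 0.000 0.000 8.000
      vertex 12.000 5.000 8.000
      vertex 12.000 15.000 8.000
    endloop
  endfacet
  facet normal 0.0000 0.0000 1.0000
    outer loop
      vertex 0.000 0.000 8.000
      vertex 12.000 15.000 8.000
      vertex 0.000 15.000 8.000
    endloop
  endfacet
  facet normal 0.0000 -1.0000 0.0000
    outer loop
      vertex 0.000 0.000 0.000
      vertex 30.000 0.000 0.000
      vertex 30.000 0.000 8.000
    endloop
  endfacet
  facet normal 0.0000 -1.0000 0.0000
    outer loop
      vertex 0.000 0.000 0.000
      vertex 30.000 0.000 8.000
      vertex 0.000 0.000 8.000
    endloop
  endfacet
  facet normal 1.0000 0.0000 0.0000
    outer loop
      vertex 30.000 0.000 0.000
      vertex 30.000 5.000 0.000
      vertex 30.000 5.000 8.000
    endloop
  endfacet
  facet normal 1.0000 0.0000 0.0000
    outer loop
      vertex 30.000 0.000 0.000
      vertex 30.000 5.000 8.000
      vertex 30.000 0.000 8.000
    endloop
  endfacet
  facet normal 0.0000 1.0000 0.0000
    outer loop
      vertex 30.000 5.000 0.000
      vertex 12.000 5.000 0.000
      vertex 12.000 5.000 8.000
    endloop
  endfacet
  facet normal 0.0000 1.0000 0.0000
    outer loop
      vertex 30.000 5.000 0.000
      vertex 12.000 5.000 8.000
      vertex 30.000 5.000 8.000
    endloop
  endfacet
  facet normal 1.0000 0.0000 0.0000
    outer loop
      vertex 12.000 5.000 0.000
      vertex 12.000 15.000 0.000
      vertex 12.000 15.000 8.000
    endloop
  endfacet
  facet normal 1.0000 0.0000 0.0000
    outer loop
      vertex 12.000 5.000 0.000
      vertex 12.000 15.000 8.000
      vertex 12.000 5.000 8.000
    endloop
  endfacet
  facet normal 0.0000 1.0000 0.0000
    outer loop
      vertex 12.000 15.000 0.000
      vertex 0.000 15.000 0.000
      vertex 0.000 15.000 8.000
    endloop
  endfacet
  facet normal 0.0000 1.0000 0.0000
    outer loop
      vertex 12.000 15.000 0.000
      vertex 0.000 15.000 8.000
      vertex 12.000 15.000 8.000
    endloop
  endfacet
  facet normal -1.0000 0.0000 0.0000
    outer loop
      vertex 0.000 15.000 0.000
      vertex 0.000 0.000 0.000
      vertex 0.000 0.000 8.000
    endloop
  endfacet
  facet normal -1.0000 0.0000 0.0000
    outer loop
      vertex 0.000 15.000 0.000
      vertex 0.000 0.000 8.000
      vertex 0.000 15.000 8.000
    endloop
  endfacet
endsolid part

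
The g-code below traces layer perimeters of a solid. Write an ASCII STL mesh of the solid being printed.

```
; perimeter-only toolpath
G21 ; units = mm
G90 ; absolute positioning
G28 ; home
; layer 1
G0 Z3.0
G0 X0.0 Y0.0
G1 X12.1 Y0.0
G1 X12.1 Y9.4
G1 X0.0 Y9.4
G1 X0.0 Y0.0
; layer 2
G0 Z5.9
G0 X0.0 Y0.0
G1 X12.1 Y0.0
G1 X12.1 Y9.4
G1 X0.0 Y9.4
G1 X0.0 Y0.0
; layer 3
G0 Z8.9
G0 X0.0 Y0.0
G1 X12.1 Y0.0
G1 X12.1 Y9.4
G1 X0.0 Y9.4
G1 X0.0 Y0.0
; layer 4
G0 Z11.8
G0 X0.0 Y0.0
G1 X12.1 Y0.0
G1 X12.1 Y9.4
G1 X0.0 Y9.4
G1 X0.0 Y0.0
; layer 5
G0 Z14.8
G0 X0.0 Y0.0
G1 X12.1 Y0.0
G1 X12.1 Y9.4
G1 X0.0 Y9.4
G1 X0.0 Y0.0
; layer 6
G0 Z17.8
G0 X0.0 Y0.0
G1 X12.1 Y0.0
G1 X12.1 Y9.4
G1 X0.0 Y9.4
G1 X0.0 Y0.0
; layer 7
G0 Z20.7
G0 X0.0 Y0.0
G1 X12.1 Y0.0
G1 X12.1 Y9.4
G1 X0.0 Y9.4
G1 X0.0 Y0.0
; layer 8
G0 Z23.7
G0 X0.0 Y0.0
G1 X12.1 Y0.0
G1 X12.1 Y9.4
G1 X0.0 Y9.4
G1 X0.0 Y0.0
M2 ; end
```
solid part
  facet normal 0.0000 0.0000 -1.0000
    outer loop
      vertex 12.1 9.4 0.0
      vertex 12.1 0.0 0.0
      vertex 0.0 0.0 0.0
    endloop
  endfacet
  facet normal 0.0000 0.0000 -1.0000
    outer loop
      vertex 0.0 9.4 0.0
      vertex 12.1 9.4 0.0
      vertex 0.0 0.0 0.0
    endloop
  endfacet
  facet normal 0.0000 0.0000 1.0000
    outer loop
      vertex 0.0 0.0 23.7
      vertex 12.1 0.0 23.7
      vertex 12.1 9.4 23.7
    endloop
  endfacet
  facet normal 0.0000 0.0000 1.0000
    outer loop
      vertex 0.0 0.0 23.7
      vertex 12.1 9.4 23.7
      vertex 0.0 9.4 23.7
    endloop
  endfacet
  facet normal 0.0000 -1.0000 0.0000
    outer loop
      vertex 0.0 0.0 0.0
      vertex 12.1 0.0 0.0
      vertex 12.1 0.0 23.7
    endloop
  endfacet
  facet normal 0.0000 -1.0000 0.0000
    outer loop
      vertex 0.0 0.0 0.0
      vertex 12.1 0.0 23.7
      vertex 0.0 0.0 23.7
    endloop
  endfacet
  facet normal 0.0000 1.0000 0.0000
    outer loop
      vertex 12.1 9.4 23.7
      vertex 12.1 9.4 0.0
      vertex 0.0 9.4 0.0
    endloop
  endfacet
  facet normal 0.0000 1.0000 0.0000
    outer loop
      vertex 0.0 9.4 23.7
      vertex 12.1 9.4 23.7
      vertex 0.0 9.4 0.0
    endloop
  endfacet
  facet normal -1.0000 0.0000 0.0000
    outer loop
      vertex 0.0 9.4 23.7
      vertex 0.0 9.4 0.0
      vertex 0.0 0.0 0.0
    endloop
  endfacet
  facet normal -1.0000 0.0000 0.0000
    outer loop
      vertex 0.0 0.0 23.7
      vertex 0.0 9.4 23.7
      vertex 0.0 0.0 0.0
    endloop
  endfacet
  facet normal 1.0000 0.0000 0.0000
    outer loop
      vertex 12.1 0.0 0.0
      vertex 12.1 9.4 0.0
      vertex 12.1 9.4 23.7
    endloop
  endfacet
  facet normal 1.0000 0.0000 0.0000
    outer loop
      vertex 12.1 0.0 0.0
      vertex 12.1 9.4 23.7
      vertex 12.1 0.0 23.7
    endloop
  endfacet
endsolid part

The G0 Z moves step by Δz≈3.0 mm. Every layer's G1 loop is the same polygon, so the solid is a straight extrusion of it from z=0 to z≈23.7. Closing with flat bottom and top caps and triangulating gives 12 facets — a rectangular box, roughly 12.1 × 9.4 mm footprint and 23.7 mm tall.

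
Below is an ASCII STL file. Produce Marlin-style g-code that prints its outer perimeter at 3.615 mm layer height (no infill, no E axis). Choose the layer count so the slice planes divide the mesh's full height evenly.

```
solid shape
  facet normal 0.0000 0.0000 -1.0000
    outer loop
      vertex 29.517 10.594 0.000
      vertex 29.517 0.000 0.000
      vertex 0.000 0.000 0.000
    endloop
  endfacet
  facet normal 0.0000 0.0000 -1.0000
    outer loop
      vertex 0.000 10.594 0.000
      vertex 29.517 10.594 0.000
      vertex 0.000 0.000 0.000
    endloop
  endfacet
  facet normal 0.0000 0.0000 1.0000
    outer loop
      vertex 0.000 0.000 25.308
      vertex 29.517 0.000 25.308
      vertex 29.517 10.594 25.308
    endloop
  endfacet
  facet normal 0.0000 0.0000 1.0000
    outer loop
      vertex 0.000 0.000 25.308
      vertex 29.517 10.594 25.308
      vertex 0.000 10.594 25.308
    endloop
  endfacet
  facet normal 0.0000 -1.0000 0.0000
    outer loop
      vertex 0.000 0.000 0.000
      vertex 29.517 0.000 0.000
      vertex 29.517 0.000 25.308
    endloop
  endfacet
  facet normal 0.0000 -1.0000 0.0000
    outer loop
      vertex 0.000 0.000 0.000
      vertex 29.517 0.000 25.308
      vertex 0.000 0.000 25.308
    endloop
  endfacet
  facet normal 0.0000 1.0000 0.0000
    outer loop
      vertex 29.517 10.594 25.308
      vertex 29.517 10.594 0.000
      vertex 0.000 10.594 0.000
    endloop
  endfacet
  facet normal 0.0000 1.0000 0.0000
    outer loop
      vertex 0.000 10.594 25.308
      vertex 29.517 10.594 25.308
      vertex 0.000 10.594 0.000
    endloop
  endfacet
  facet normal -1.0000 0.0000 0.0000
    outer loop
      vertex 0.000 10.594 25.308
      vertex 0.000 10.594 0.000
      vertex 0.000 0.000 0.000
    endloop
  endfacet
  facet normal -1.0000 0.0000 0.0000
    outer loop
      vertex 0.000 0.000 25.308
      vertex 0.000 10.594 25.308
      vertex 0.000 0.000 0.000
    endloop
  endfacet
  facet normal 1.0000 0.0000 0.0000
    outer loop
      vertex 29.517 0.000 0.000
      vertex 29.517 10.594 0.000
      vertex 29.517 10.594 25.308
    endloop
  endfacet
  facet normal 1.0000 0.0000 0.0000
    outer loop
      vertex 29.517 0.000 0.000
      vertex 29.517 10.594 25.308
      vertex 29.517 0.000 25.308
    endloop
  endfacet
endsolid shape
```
; perimeter-only toolpath
G21 ; units = mm
G90 ; absolute positioning
G28 ; home
; layer 1
G0 Z3.615
G0 X0.000 Y0.000
G1 X29.517 Y0.000
G1 X29.517 Y10.594
G1 X0.000 Y10.594
G1 X0.000 Y0.000
; layer 2
G0 Z7.231
G0 X0.000 Y0.000
G1 X29.517 Y0.000
G1 X29.517 Y10.594
G1 X0.000 Y10.594
G1 X0.000 Y0.000
; layer 3
G0 Z10.846
G0 X0.000 Y0.000
G1 X29.517 Y0.000
G1 X29.517 Y10.594
G1 X0.000 Y10.594
G1 X0.000 Y0.000
; layer 4
G0 Z14.462
G0 X0.000 Y0.000
G1 X29.517 Y0.000
G1 X29.517 Y10.594
G1 X0.000 Y10.594
G1 X0.000 Y0.000
; layer 5
G0 Z18.077
G0 X0.000 Y0.000
G1 X29.517 Y0.000
G1 X29.517 Y10.594
G1 X0.000 Y10.594
G1 X0.000 Y0.000
; layer 6
G0 Z21.693
G0 X0.000 Y0.000
G1 X29.517 Y0.000
G1 X29.517 Y10.594
G1 X0.000 Y10.594
G1 X0.000 Y0.000
; layer 7
G0 Z25.308
G0 X0.000 Y0.000
G1 X29.517 Y0.000
G1 X29.517 Y10.594
G1 X0.000 Y10.594
G1 X0.000 Y0.000
M2 ; end

The solid is a rectangular box, roughly 29.5 × 10.6 mm footprint and 25.3 mm tall. Slicing at Δz = 3.615 mm — 7 equal slices spanning the solid's height, so layer i sits at z = i·h/7 — gives 7 non-empty perimeters. Each is a 4-segment closed polygon; G0 lifts to the layer z and rapids to the start vertex, then G1 traces the edges.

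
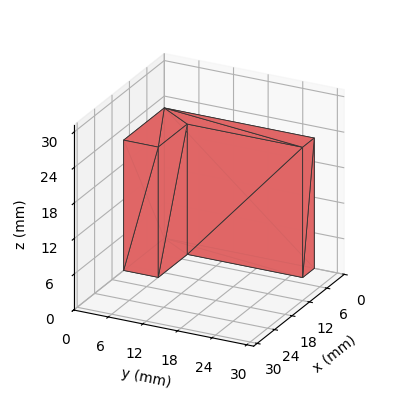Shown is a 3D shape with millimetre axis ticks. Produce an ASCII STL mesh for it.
Reading the render: the shape is an L-shaped prism: outer 14 × 26 mm, arm thicknesses ≈ 6 mm (horizontal) and 4 mm (vertical), extruded 22 mm in z (dimensions read to the nearest mm from the axis ticks). For the STL, each face is triangulated and given an outward normal.

solid part
  facet normal 0.0000 0.0000 -1.0000
    outer loop
      vertex 14.000 6.000 0.000
      vertex 14.000 0.000 0.000
      vertex 0.000 0.000 0.000
    endloop
  endfacet
  facet normal 0.0000 0.0000 -1.0000
    outer loop
      vertex 4.000 6.000 0.000
      vertex 14.000 6.000 0.000
      vertex 0.000 0.000 0.000
    endloop
  endfacet
  facet normal 0.0000 0.0000 -1.0000
    outer loop
      vertex 4.000 26.000 0.000
      vertex 4.000 6.000 0.000
      vertex 0.000 0.000 0.000
    endloop
  endfacet
  facet normal 0.0000 0.0000 -1.0000
    outer loop
      vertex 0.000 26.000 0.000
      vertex 4.000 26.000 0.000
      vertex 0.000 0.000 0.000
    endloop
  endfacet
  facet normal 0.0000 0.0000 1.0000
    outer loop
      vertex 0.000 0.000 22.000
      vertex 14.000 0.000 22.000
      vertex 14.000 6.000 22.000
    endloop
  endfacet
  facet normal 0.0000 0.0000 1.0000
    outer loop
      vertex 0.000 0.000 22.000
      vertex 14.000 6.000 22.000
      vertex 4.000 6.000 22.000
    endloop
  endfacet
  facet normal 0.0000 0.0000 1.0000
    outer loop
      vertex 0.000 0.000 22.000
      vertex 4.000 6.000 22.000
      vertex 4.000 26.000 22.000
    endloop
  endfacet
  facet normal 0.0000 0.0000 1.0000
    outer loop
      vertex 0.000 0.000 22.000
      vertex 4.000 26.000 22.000
      vertex 0.000 26.000 22.000
    endloop
  endfacet
  facet normal 0.0000 -1.0000 0.0000
    outer loop
      vertex 0.000 0.000 0.000
      vertex 14.000 0.000 0.000
      vertex 14.000 0.000 22.000
    endloop
  endfacet
  facet normal 0.0000 -1.0000 0.0000
    outer loop
      vertex 0.000 0.000 0.000
      vertex 14.000 0.000 22.000
      vertex 0.000 0.000 22.000
    endloop
  endfacet
  facet normal 1.0000 0.0000 0.0000
    outer loop
      vertex 14.000 0.000 0.000
      vertex 14.000 6.000 0.000
      vertex 14.000 6.000 22.000
    endloop
  endfacet
  facet normal 1.0000 0.0000 0.0000
    outer loop
      vertex 14.000 0.000 0.000
      vertex 14.000 6.000 22.000
      vertex 14.000 0.000 22.000
    endloop
  endfacet
  facet normal 0.0000 1.0000 0.0000
    outer loop
      vertex 14.000 6.000 0.000
      vertex 4.000 6.000 0.000
      vertex 4.000 6.000 22.000
    endloop
  endfacet
  facet normal 0.0000 1.0000 0.0000
    outer loop
      vertex 14.000 6.000 0.000
      vertex 4.000 6.000 22.000
      vertex 14.000 6.000 22.000
    endloop
  endfacet
  facet normal 1.0000 0.0000 0.0000
    outer loop
      vertex 4.000 6.000 0.000
      vertex 4.000 26.000 0.000
      vertex 4.000 26.000 22.000
    endloop
  endfacet
  facet normal 1.0000 0.0000 0.0000
    outer loop
      vertex 4.000 6.000 0.000
      vertex 4.000 26.000 22.000
      vertex 4.000 6.000 22.000
    endloop
  endfacet
  facet normal 0.0000 1.0000 0.0000
    outer loop
      vertex 4.000 26.000 0.000
      vertex 0.000 26.000 0.000
      vertex 0.000 26.000 22.000
    endloop
  endfacet
  facet normal 0.0000 1.0000 0.0000
    outer loop
      vertex 4.000 26.000 0.000
      vertex 0.000 26.000 22.000
      vertex 4.000 26.000 22.000
    endloop
  endfacet
  facet normal -1.0000 0.0000 0.0000
    outer loop
      vertex 0.000 26.000 0.000
      vertex 0.000 0.000 0.000
      vertex 0.000 0.000 22.000
    endloop
  endfacet
  facet normal -1.0000 0.0000 0.0000
    outer loop
      vertex 0.000 26.000 0.000
      vertex 0.000 0.000 22.000
      vertex 0.000 26.000 22.000
    endloop
  endfacet
endsolid part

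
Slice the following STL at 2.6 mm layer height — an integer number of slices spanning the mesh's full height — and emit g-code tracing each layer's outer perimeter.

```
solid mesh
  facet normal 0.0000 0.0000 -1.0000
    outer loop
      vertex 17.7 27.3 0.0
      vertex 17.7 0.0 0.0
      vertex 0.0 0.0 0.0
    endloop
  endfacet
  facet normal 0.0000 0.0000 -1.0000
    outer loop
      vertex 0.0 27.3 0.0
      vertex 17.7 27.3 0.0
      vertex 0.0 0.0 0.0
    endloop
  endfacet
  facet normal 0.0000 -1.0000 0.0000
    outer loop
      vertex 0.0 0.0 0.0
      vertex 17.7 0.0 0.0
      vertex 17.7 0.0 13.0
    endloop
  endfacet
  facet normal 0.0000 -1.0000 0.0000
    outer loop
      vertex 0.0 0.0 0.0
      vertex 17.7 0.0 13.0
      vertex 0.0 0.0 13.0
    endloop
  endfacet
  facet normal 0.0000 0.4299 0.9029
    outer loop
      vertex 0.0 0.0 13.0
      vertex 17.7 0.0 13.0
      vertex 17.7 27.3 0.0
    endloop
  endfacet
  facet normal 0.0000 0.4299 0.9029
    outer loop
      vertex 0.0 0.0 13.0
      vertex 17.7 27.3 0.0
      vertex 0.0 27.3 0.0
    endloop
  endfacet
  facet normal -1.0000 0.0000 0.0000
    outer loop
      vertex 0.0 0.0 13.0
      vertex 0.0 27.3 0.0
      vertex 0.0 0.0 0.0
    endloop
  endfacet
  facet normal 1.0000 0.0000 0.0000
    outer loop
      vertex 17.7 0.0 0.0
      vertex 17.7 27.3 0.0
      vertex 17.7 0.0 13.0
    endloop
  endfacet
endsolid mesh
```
; perimeter-only toolpath
G21 ; units = mm
G90 ; absolute positioning
G28 ; home
; layer 1
G0 Z2.6
G0 X0.0 Y0.0
G1 X17.7 Y0.0
G1 X17.7 Y21.8
G1 X0.0 Y21.8
G1 X0.0 Y0.0
; layer 2
G0 Z5.2
G0 X0.0 Y0.0
G1 X17.7 Y0.0
G1 X17.7 Y16.4
G1 X0.0 Y16.4
G1 X0.0 Y0.0
; layer 3
G0 Z7.8
G0 X0.0 Y0.0
G1 X17.7 Y0.0
G1 X17.7 Y10.9
G1 X0.0 Y10.9
G1 X0.0 Y0.0
; layer 4
G0 Z10.4
G0 X0.0 Y0.0
G1 X17.7 Y0.0
G1 X17.7 Y5.5
G1 X0.0 Y5.5
G1 X0.0 Y0.0
M2 ; end

The solid is a wedge (ramp): 17.7 × 27.3 mm base, rising to 13 mm along the y=0 edge and sloping linearly to z=0 at y=27.3. Slicing at Δz = 2.6 mm — 5 equal slices spanning the solid's height, so layer i sits at z = i·h/5 — gives 4 non-empty perimeters. Each is a 4-segment closed polygon; G0 lifts to the layer z and rapids to the start vertex, then G1 traces the edges. The cross-section shrinks linearly with z (the slice at the apex is degenerate and omitted).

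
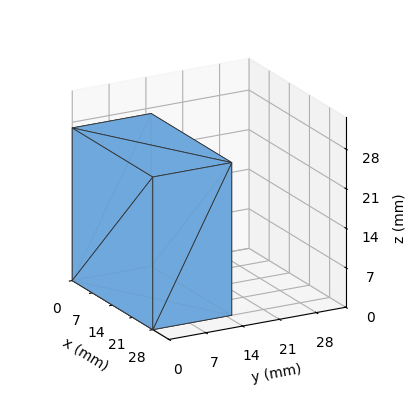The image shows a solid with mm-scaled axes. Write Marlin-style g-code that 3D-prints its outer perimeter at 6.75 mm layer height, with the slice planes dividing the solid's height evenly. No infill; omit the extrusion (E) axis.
Reading the render: the shape is a rectangular box, roughly 28 × 15 mm footprint and 27 mm tall (dimensions read to the nearest mm from the axis ticks). For the g-code, the solid's height is divided into equal slices at the stated Δz and each level perimeter traced with G1 moves after a G0 lift.

; perimeter-only toolpath
G21 ; units = mm
G90 ; absolute positioning
G28 ; home
; layer 1
G0 Z6.75
G0 X0.00 Y0.00
G1 X28.00 Y0.00
G1 X28.00 Y15.00
G1 X0.00 Y15.00
G1 X0.00 Y0.00
; layer 2
G0 Z13.50
G0 X0.00 Y0.00
G1 X28.00 Y0.00
G1 X28.00 Y15.00
G1 X0.00 Y15.00
G1 X0.00 Y0.00
; layer 3
G0 Z20.25
G0 X0.00 Y0.00
G1 X28.00 Y0.00
G1 X28.00 Y15.00
G1 X0.00 Y15.00
G1 X0.00 Y0.00
; layer 4
G0 Z27.00
G0 X0.00 Y0.00
G1 X28.00 Y0.00
G1 X28.00 Y15.00
G1 X0.00 Y15.00
G1 X0.00 Y0.00
M2 ; end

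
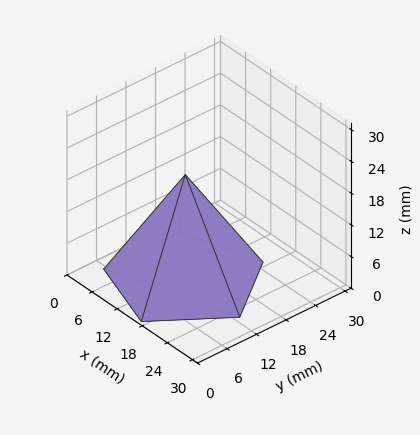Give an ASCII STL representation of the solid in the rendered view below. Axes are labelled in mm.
Reading the render: the shape is a regular 5-sided pyramid, base circumscribed radius ≈ 13 mm, apex at z ≈ 20 mm (dimensions read to the nearest mm from the axis ticks). For the STL, each face is triangulated and given an outward normal.

solid part
  facet normal 0.0000 0.0000 -1.0000
    outer loop
      vertex 2.48 20.64 0.00
      vertex 17.02 25.36 0.00
      vertex 26.00 13.00 0.00
    endloop
  endfacet
  facet normal 0.0000 0.0000 -1.0000
    outer loop
      vertex 2.48 5.36 0.00
      vertex 2.48 20.64 0.00
      vertex 26.00 13.00 0.00
    endloop
  endfacet
  facet normal 0.0000 0.0000 -1.0000
    outer loop
      vertex 17.02 0.64 0.00
      vertex 2.48 5.36 0.00
      vertex 26.00 13.00 0.00
    endloop
  endfacet
  facet normal 0.7160 0.5202 0.4654
    outer loop
      vertex 26.00 13.00 0.00
      vertex 17.02 25.36 0.00
      vertex 13.00 13.00 20.00
    endloop
  endfacet
  facet normal -0.2733 0.8419 0.4653
    outer loop
      vertex 17.02 25.36 0.00
      vertex 2.48 20.64 0.00
      vertex 13.00 13.00 20.00
    endloop
  endfacet
  facet normal -0.8850 0.0000 0.4655
    outer loop
      vertex 2.48 20.64 0.00
      vertex 2.48 5.36 0.00
      vertex 13.00 13.00 20.00
    endloop
  endfacet
  facet normal -0.2733 -0.8419 0.4653
    outer loop
      vertex 2.48 5.36 0.00
      vertex 17.02 0.64 0.00
      vertex 13.00 13.00 20.00
    endloop
  endfacet
  facet normal 0.7160 -0.5202 0.4654
    outer loop
      vertex 17.02 0.64 0.00
      vertex 26.00 13.00 0.00
      vertex 13.00 13.00 20.00
    endloop
  endfacet
endsolid part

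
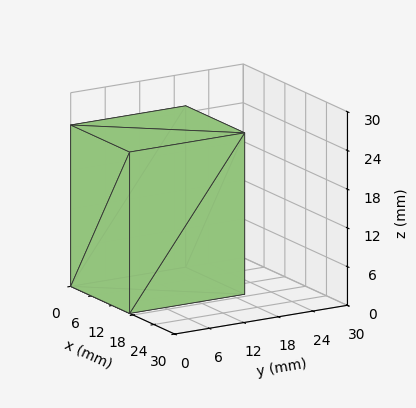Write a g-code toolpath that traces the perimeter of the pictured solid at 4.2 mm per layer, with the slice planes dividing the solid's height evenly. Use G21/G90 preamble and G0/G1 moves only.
Reading the render: the shape is a rectangular box, roughly 17 × 20 mm footprint and 25 mm tall (dimensions read to the nearest mm from the axis ticks). For the g-code, the solid's height is divided into equal slices at the stated Δz and each level perimeter traced with G1 moves after a G0 lift.

; perimeter-only toolpath
G21 ; units = mm
G90 ; absolute positioning
G28 ; home
; layer 1
G0 Z4.2
G0 X0.0 Y0.0
G1 X17.0 Y0.0
G1 X17.0 Y20.0
G1 X0.0 Y20.0
G1 X0.0 Y0.0
; layer 2
G0 Z8.3
G0 X0.0 Y0.0
G1 X17.0 Y0.0
G1 X17.0 Y20.0
G1 X0.0 Y20.0
G1 X0.0 Y0.0
; layer 3
G0 Z12.5
G0 X0.0 Y0.0
G1 X17.0 Y0.0
G1 X17.0 Y20.0
G1 X0.0 Y20.0
G1 X0.0 Y0.0
; layer 4
G0 Z16.7
G0 X0.0 Y0.0
G1 X17.0 Y0.0
G1 X17.0 Y20.0
G1 X0.0 Y20.0
G1 X0.0 Y0.0
; layer 5
G0 Z20.8
G0 X0.0 Y0.0
G1 X17.0 Y0.0
G1 X17.0 Y20.0
G1 X0.0 Y20.0
G1 X0.0 Y0.0
; layer 6
G0 Z25.0
G0 X0.0 Y0.0
G1 X17.0 Y0.0
G1 X17.0 Y20.0
G1 X0.0 Y20.0
G1 X0.0 Y0.0
M2 ; end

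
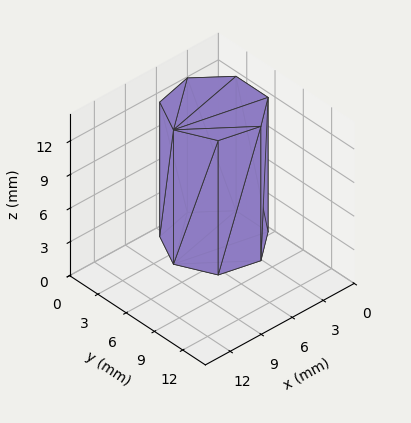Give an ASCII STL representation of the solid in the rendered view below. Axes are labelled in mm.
Reading the render: the shape is a regular 7-sided prism (a cylinder approximated with 7 flat sides), circumscribed radius ≈ 4 mm, height ≈ 12 mm (dimensions read to the nearest mm from the axis ticks). For the STL, each face is triangulated and given an outward normal.

solid part
  facet normal 0.0000 0.0000 -1.0000
    outer loop
      vertex 3.1 7.9 0.0
      vertex 6.5 7.1 0.0
      vertex 8.0 4.0 0.0
    endloop
  endfacet
  facet normal 0.0000 0.0000 -1.0000
    outer loop
      vertex 0.4 5.7 0.0
      vertex 3.1 7.9 0.0
      vertex 8.0 4.0 0.0
    endloop
  endfacet
  facet normal 0.0000 0.0000 -1.0000
    outer loop
      vertex 0.4 2.3 0.0
      vertex 0.4 5.7 0.0
      vertex 8.0 4.0 0.0
    endloop
  endfacet
  facet normal 0.0000 0.0000 -1.0000
    outer loop
      vertex 3.1 0.1 0.0
      vertex 0.4 2.3 0.0
      vertex 8.0 4.0 0.0
    endloop
  endfacet
  facet normal 0.0000 0.0000 -1.0000
    outer loop
      vertex 6.5 0.9 0.0
      vertex 3.1 0.1 0.0
      vertex 8.0 4.0 0.0
    endloop
  endfacet
  facet normal 0.0000 0.0000 1.0000
    outer loop
      vertex 8.0 4.0 12.0
      vertex 6.5 7.1 12.0
      vertex 3.1 7.9 12.0
    endloop
  endfacet
  facet normal 0.0000 0.0000 1.0000
    outer loop
      vertex 8.0 4.0 12.0
      vertex 3.1 7.9 12.0
      vertex 0.4 5.7 12.0
    endloop
  endfacet
  facet normal 0.0000 0.0000 1.0000
    outer loop
      vertex 8.0 4.0 12.0
      vertex 0.4 5.7 12.0
      vertex 0.4 2.3 12.0
    endloop
  endfacet
  facet normal 0.0000 0.0000 1.0000
    outer loop
      vertex 8.0 4.0 12.0
      vertex 0.4 2.3 12.0
      vertex 3.1 0.1 12.0
    endloop
  endfacet
  facet normal 0.0000 0.0000 1.0000
    outer loop
      vertex 8.0 4.0 12.0
      vertex 3.1 0.1 12.0
      vertex 6.5 0.9 12.0
    endloop
  endfacet
  facet normal 0.9002 0.4356 0.0000
    outer loop
      vertex 8.0 4.0 0.0
      vertex 6.5 7.1 0.0
      vertex 6.5 7.1 12.0
    endloop
  endfacet
  facet normal 0.9002 0.4356 0.0000
    outer loop
      vertex 8.0 4.0 0.0
      vertex 6.5 7.1 12.0
      vertex 8.0 4.0 12.0
    endloop
  endfacet
  facet normal 0.2290 0.9734 0.0000
    outer loop
      vertex 6.5 7.1 0.0
      vertex 3.1 7.9 0.0
      vertex 3.1 7.9 12.0
    endloop
  endfacet
  facet normal 0.2290 0.9734 0.0000
    outer loop
      vertex 6.5 7.1 0.0
      vertex 3.1 7.9 12.0
      vertex 6.5 7.1 12.0
    endloop
  endfacet
  facet normal -0.6317 0.7752 0.0000
    outer loop
      vertex 3.1 7.9 0.0
      vertex 0.4 5.7 0.0
      vertex 0.4 5.7 12.0
    endloop
  endfacet
  facet normal -0.6317 0.7752 0.0000
    outer loop
      vertex 3.1 7.9 0.0
      vertex 0.4 5.7 12.0
      vertex 3.1 7.9 12.0
    endloop
  endfacet
  facet normal -1.0000 0.0000 0.0000
    outer loop
      vertex 0.4 5.7 0.0
      vertex 0.4 2.3 0.0
      vertex 0.4 2.3 12.0
    endloop
  endfacet
  facet normal -1.0000 0.0000 0.0000
    outer loop
      vertex 0.4 5.7 0.0
      vertex 0.4 2.3 12.0
      vertex 0.4 5.7 12.0
    endloop
  endfacet
  facet normal -0.6317 -0.7752 0.0000
    outer loop
      vertex 0.4 2.3 0.0
      vertex 3.1 0.1 0.0
      vertex 3.1 0.1 12.0
    endloop
  endfacet
  facet normal -0.6317 -0.7752 0.0000
    outer loop
      vertex 0.4 2.3 0.0
      vertex 3.1 0.1 12.0
      vertex 0.4 2.3 12.0
    endloop
  endfacet
  facet normal 0.2290 -0.9734 0.0000
    outer loop
      vertex 3.1 0.1 0.0
      vertex 6.5 0.9 0.0
      vertex 6.5 0.9 12.0
    endloop
  endfacet
  facet normal 0.2290 -0.9734 0.0000
    outer loop
      vertex 3.1 0.1 0.0
      vertex 6.5 0.9 12.0
      vertex 3.1 0.1 12.0
    endloop
  endfacet
  facet normal 0.9002 -0.4356 0.0000
    outer loop
      vertex 6.5 0.9 0.0
      vertex 8.0 4.0 0.0
      vertex 8.0 4.0 12.0
    endloop
  endfacet
  facet normal 0.9002 -0.4356 0.0000
    outer loop
      vertex 6.5 0.9 0.0
      vertex 8.0 4.0 12.0
      vertex 6.5 0.9 12.0
    endloop
  endfacet
endsolid part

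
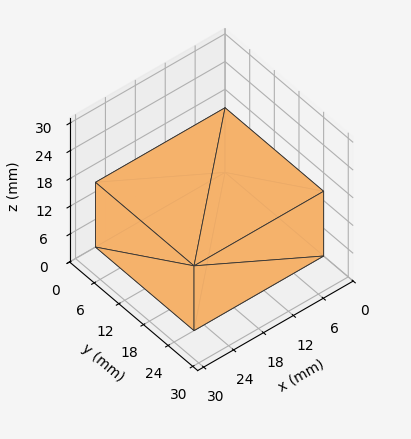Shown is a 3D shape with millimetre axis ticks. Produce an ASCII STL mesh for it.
Reading the render: the shape is a rectangular box, roughly 26 × 24 mm footprint and 14 mm tall (dimensions read to the nearest mm from the axis ticks). For the STL, each face is triangulated and given an outward normal.

solid part
  facet normal 0.0000 0.0000 -1.0000
    outer loop
      vertex 26.0 24.0 0.0
      vertex 26.0 0.0 0.0
      vertex 0.0 0.0 0.0
    endloop
  endfacet
  facet normal 0.0000 0.0000 -1.0000
    outer loop
      vertex 0.0 24.0 0.0
      vertex 26.0 24.0 0.0
      vertex 0.0 0.0 0.0
    endloop
  endfacet
  facet normal 0.0000 0.0000 1.0000
    outer loop
      vertex 0.0 0.0 14.0
      vertex 26.0 0.0 14.0
      vertex 26.0 24.0 14.0
    endloop
  endfacet
  facet normal 0.0000 0.0000 1.0000
    outer loop
      vertex 0.0 0.0 14.0
      vertex 26.0 24.0 14.0
      vertex 0.0 24.0 14.0
    endloop
  endfacet
  facet normal 0.0000 -1.0000 0.0000
    outer loop
      vertex 0.0 0.0 0.0
      vertex 26.0 0.0 0.0
      vertex 26.0 0.0 14.0
    endloop
  endfacet
  facet normal 0.0000 -1.0000 0.0000
    outer loop
      vertex 0.0 0.0 0.0
      vertex 26.0 0.0 14.0
      vertex 0.0 0.0 14.0
    endloop
  endfacet
  facet normal 0.0000 1.0000 0.0000
    outer loop
      vertex 26.0 24.0 14.0
      vertex 26.0 24.0 0.0
      vertex 0.0 24.0 0.0
    endloop
  endfacet
  facet normal 0.0000 1.0000 0.0000
    outer loop
      vertex 0.0 24.0 14.0
      vertex 26.0 24.0 14.0
      vertex 0.0 24.0 0.0
    endloop
  endfacet
  facet normal -1.0000 0.0000 0.0000
    outer loop
      vertex 0.0 24.0 14.0
      vertex 0.0 24.0 0.0
      vertex 0.0 0.0 0.0
    endloop
  endfacet
  facet normal -1.0000 0.0000 0.0000
    outer loop
      vertex 0.0 0.0 14.0
      vertex 0.0 24.0 14.0
      vertex 0.0 0.0 0.0
    endloop
  endfacet
  facet normal 1.0000 0.0000 0.0000
    outer loop
      vertex 26.0 0.0 0.0
      vertex 26.0 24.0 0.0
      vertex 26.0 24.0 14.0
    endloop
  endfacet
  facet normal 1.0000 0.0000 0.0000
    outer loop
      vertex 26.0 0.0 0.0
      vertex 26.0 24.0 14.0
      vertex 26.0 0.0 14.0
    endloop
  endfacet
endsolid part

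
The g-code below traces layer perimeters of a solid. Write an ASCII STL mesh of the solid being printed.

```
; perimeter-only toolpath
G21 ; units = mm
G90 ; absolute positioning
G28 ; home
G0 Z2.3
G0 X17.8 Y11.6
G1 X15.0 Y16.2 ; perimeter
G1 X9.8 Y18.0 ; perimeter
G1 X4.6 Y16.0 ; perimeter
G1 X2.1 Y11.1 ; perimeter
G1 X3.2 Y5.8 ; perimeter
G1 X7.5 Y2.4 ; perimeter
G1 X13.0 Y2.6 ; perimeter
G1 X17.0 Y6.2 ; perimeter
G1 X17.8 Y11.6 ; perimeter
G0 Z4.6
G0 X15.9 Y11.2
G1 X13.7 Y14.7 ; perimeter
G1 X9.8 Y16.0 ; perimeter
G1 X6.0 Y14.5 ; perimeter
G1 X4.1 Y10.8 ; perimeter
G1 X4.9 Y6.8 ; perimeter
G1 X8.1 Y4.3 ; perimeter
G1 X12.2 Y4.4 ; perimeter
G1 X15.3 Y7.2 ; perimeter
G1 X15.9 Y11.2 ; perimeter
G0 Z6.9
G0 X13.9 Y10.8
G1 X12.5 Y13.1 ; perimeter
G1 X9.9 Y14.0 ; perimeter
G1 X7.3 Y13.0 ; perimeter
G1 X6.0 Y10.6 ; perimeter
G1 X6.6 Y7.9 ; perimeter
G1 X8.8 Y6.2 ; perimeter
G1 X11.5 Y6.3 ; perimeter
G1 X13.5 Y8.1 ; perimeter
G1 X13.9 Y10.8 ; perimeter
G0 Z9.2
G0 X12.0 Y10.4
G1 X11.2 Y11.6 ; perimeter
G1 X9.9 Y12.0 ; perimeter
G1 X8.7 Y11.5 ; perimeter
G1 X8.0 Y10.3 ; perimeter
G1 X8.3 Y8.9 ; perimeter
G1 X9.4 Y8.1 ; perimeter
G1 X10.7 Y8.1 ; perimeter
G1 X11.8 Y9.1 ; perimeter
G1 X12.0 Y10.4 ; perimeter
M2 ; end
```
solid part
  facet normal 0.0000 0.0000 -1.0000
    outer loop
      vertex 9.7 20.0 0.0
      vertex 16.2 17.8 0.0
      vertex 19.8 12.0 0.0
    endloop
  endfacet
  facet normal 0.0000 0.0000 -1.0000
    outer loop
      vertex 3.3 17.5 0.0
      vertex 9.7 20.0 0.0
      vertex 19.8 12.0 0.0
    endloop
  endfacet
  facet normal 0.0000 0.0000 -1.0000
    outer loop
      vertex 0.1 11.4 0.0
      vertex 3.3 17.5 0.0
      vertex 19.8 12.0 0.0
    endloop
  endfacet
  facet normal 0.0000 0.0000 -1.0000
    outer loop
      vertex 1.5 4.7 0.0
      vertex 0.1 11.4 0.0
      vertex 19.8 12.0 0.0
    endloop
  endfacet
  facet normal 0.0000 0.0000 -1.0000
    outer loop
      vertex 6.9 0.5 0.0
      vertex 1.5 4.7 0.0
      vertex 19.8 12.0 0.0
    endloop
  endfacet
  facet normal 0.0000 0.0000 -1.0000
    outer loop
      vertex 13.7 0.7 0.0
      vertex 6.9 0.5 0.0
      vertex 19.8 12.0 0.0
    endloop
  endfacet
  facet normal 0.0000 0.0000 -1.0000
    outer loop
      vertex 18.8 5.3 0.0
      vertex 13.7 0.7 0.0
      vertex 19.8 12.0 0.0
    endloop
  endfacet
  facet normal 0.6584 0.4086 0.6321
    outer loop
      vertex 19.8 12.0 0.0
      vertex 16.2 17.8 0.0
      vertex 10.0 10.0 11.5
    endloop
  endfacet
  facet normal 0.2485 0.7341 0.6319
    outer loop
      vertex 16.2 17.8 0.0
      vertex 9.7 20.0 0.0
      vertex 10.0 10.0 11.5
    endloop
  endfacet
  facet normal -0.2814 0.7205 0.6338
    outer loop
      vertex 9.7 20.0 0.0
      vertex 3.3 17.5 0.0
      vertex 10.0 10.0 11.5
    endloop
  endfacet
  facet normal -0.6851 0.3594 0.6336
    outer loop
      vertex 3.3 17.5 0.0
      vertex 0.1 11.4 0.0
      vertex 10.0 10.0 11.5
    endloop
  endfacet
  facet normal -0.7577 -0.1583 0.6330
    outer loop
      vertex 0.1 11.4 0.0
      vertex 1.5 4.7 0.0
      vertex 10.0 10.0 11.5
    endloop
  endfacet
  facet normal -0.4753 -0.6111 0.6330
    outer loop
      vertex 1.5 4.7 0.0
      vertex 6.9 0.5 0.0
      vertex 10.0 10.0 11.5
    endloop
  endfacet
  facet normal 0.0228 -0.7738 0.6331
    outer loop
      vertex 6.9 0.5 0.0
      vertex 13.7 0.7 0.0
      vertex 10.0 10.0 11.5
    endloop
  endfacet
  facet normal 0.5189 -0.5753 0.6322
    outer loop
      vertex 13.7 0.7 0.0
      vertex 18.8 5.3 0.0
      vertex 10.0 10.0 11.5
    endloop
  endfacet
  facet normal 0.7659 -0.1143 0.6328
    outer loop
      vertex 18.8 5.3 0.0
      vertex 19.8 12.0 0.0
      vertex 10.0 10.0 11.5
    endloop
  endfacet
endsolid part

The G0 Z moves step by Δz≈2.3 mm. The G1 loops shrink linearly with z, so the solid tapers from its base footprint up to z≈11.5. Closing with a flat bottom cap and the tapered top and triangulating gives 16 facets — a regular 9-sided pyramid, base circumscribed radius ≈ 10 mm, apex at z ≈ 11.5 mm.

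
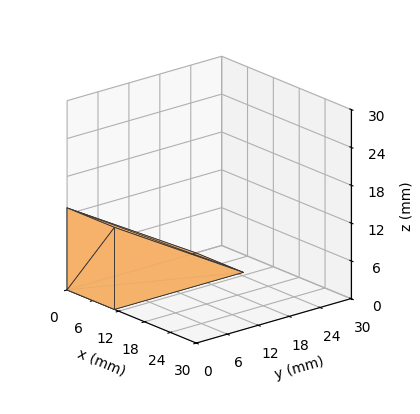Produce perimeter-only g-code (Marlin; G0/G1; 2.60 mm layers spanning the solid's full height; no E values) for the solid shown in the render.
Reading the render: the shape is a wedge (ramp): 11 × 25 mm base, rising to 13 mm along the y=0 edge and sloping linearly to z=0 at y=25 (dimensions read to the nearest mm from the axis ticks). For the g-code, the solid's height is divided into equal slices at the stated Δz and each level perimeter traced with G1 moves after a G0 lift.

; perimeter-only toolpath
G21 ; units = mm
G90 ; absolute positioning
G28 ; home
; layer 1
G0 Z2.60
G0 X0.00 Y0.00
G1 X11.00 Y0.00
G1 X11.00 Y20.00
G1 X0.00 Y20.00
G1 X0.00 Y0.00
; layer 2
G0 Z5.20
G0 X0.00 Y0.00
G1 X11.00 Y0.00
G1 X11.00 Y15.00
G1 X0.00 Y15.00
G1 X0.00 Y0.00
; layer 3
G0 Z7.80
G0 X0.00 Y0.00
G1 X11.00 Y0.00
G1 X11.00 Y10.00
G1 X0.00 Y10.00
G1 X0.00 Y0.00
; layer 4
G0 Z10.40
G0 X0.00 Y0.00
G1 X11.00 Y0.00
G1 X11.00 Y5.00
G1 X0.00 Y5.00
G1 X0.00 Y0.00
M2 ; end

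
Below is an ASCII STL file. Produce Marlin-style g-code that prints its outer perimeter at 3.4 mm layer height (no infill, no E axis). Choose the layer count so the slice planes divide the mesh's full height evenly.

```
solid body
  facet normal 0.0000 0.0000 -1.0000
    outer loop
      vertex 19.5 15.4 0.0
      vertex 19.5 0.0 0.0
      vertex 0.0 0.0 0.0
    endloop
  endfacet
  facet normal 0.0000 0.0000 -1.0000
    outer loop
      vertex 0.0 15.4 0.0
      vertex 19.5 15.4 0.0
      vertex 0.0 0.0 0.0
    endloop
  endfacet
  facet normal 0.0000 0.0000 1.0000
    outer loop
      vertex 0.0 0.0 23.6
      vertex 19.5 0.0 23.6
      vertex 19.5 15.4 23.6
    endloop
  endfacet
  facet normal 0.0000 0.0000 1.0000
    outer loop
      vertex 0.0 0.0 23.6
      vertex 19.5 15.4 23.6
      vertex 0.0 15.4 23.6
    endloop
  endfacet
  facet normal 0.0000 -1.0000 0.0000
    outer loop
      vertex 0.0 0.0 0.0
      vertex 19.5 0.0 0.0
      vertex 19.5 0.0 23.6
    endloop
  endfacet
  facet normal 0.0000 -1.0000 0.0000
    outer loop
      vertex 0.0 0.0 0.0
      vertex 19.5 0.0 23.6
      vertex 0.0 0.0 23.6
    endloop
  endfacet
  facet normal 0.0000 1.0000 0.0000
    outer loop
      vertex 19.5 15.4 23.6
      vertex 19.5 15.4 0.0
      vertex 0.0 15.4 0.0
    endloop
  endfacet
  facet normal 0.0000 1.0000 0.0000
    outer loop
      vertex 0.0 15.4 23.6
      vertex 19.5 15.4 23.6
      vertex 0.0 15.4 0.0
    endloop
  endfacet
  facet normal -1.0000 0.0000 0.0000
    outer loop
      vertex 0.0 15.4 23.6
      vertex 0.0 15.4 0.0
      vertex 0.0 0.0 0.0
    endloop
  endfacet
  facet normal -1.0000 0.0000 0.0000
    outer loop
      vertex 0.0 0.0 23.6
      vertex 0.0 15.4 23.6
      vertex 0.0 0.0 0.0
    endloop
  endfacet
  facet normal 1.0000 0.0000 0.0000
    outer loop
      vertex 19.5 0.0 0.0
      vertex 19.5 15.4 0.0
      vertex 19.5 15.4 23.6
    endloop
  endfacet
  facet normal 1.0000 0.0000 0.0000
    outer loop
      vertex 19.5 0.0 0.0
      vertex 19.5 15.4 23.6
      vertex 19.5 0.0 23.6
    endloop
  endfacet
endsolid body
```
; perimeter-only toolpath
G21 ; units = mm
G90 ; absolute positioning
G28 ; home
; layer 1
G0 Z3.4
G0 X0.0 Y0.0
G1 X19.5 Y0.0
G1 X19.5 Y15.4
G1 X0.0 Y15.4
G1 X0.0 Y0.0
; layer 2
G0 Z6.7
G0 X0.0 Y0.0
G1 X19.5 Y0.0
G1 X19.5 Y15.4
G1 X0.0 Y15.4
G1 X0.0 Y0.0
; layer 3
G0 Z10.1
G0 X0.0 Y0.0
G1 X19.5 Y0.0
G1 X19.5 Y15.4
G1 X0.0 Y15.4
G1 X0.0 Y0.0
; layer 4
G0 Z13.5
G0 X0.0 Y0.0
G1 X19.5 Y0.0
G1 X19.5 Y15.4
G1 X0.0 Y15.4
G1 X0.0 Y0.0
; layer 5
G0 Z16.9
G0 X0.0 Y0.0
G1 X19.5 Y0.0
G1 X19.5 Y15.4
G1 X0.0 Y15.4
G1 X0.0 Y0.0
; layer 6
G0 Z20.2
G0 X0.0 Y0.0
G1 X19.5 Y0.0
G1 X19.5 Y15.4
G1 X0.0 Y15.4
G1 X0.0 Y0.0
; layer 7
G0 Z23.6
G0 X0.0 Y0.0
G1 X19.5 Y0.0
G1 X19.5 Y15.4
G1 X0.0 Y15.4
G1 X0.0 Y0.0
M2 ; end

The solid is a rectangular box, roughly 19.5 × 15.4 mm footprint and 23.6 mm tall. Slicing at Δz = 3.4 mm — 7 equal slices spanning the solid's height, so layer i sits at z = i·h/7 — gives 7 non-empty perimeters. Each is a 4-segment closed polygon; G0 lifts to the layer z and rapids to the start vertex, then G1 traces the edges.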